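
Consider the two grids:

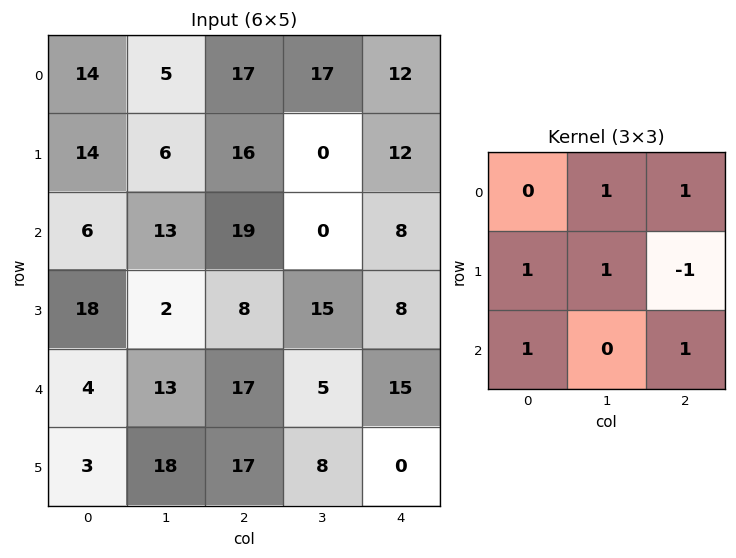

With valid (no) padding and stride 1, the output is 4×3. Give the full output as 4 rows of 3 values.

Output[0,0]: The receptive field on the input at this output position is [14 5 17 / 14 6 16 / 6 13 19]. Elementwise product with the kernel and sum: 5·1 + 17·1 + 14·1 + 6·1 + 16·-1 + 6·1 + 19·1.
Output[0,1]: The receptive field on the input at this output position is [5 17 17 / 6 16 0 / 13 19 0]. Elementwise product with the kernel and sum: 17·1 + 17·1 + 6·1 + 16·1 + 0·-1 + 13·1 + 0·1.

51 69 60
48 65 39
65 32 55
30 74 47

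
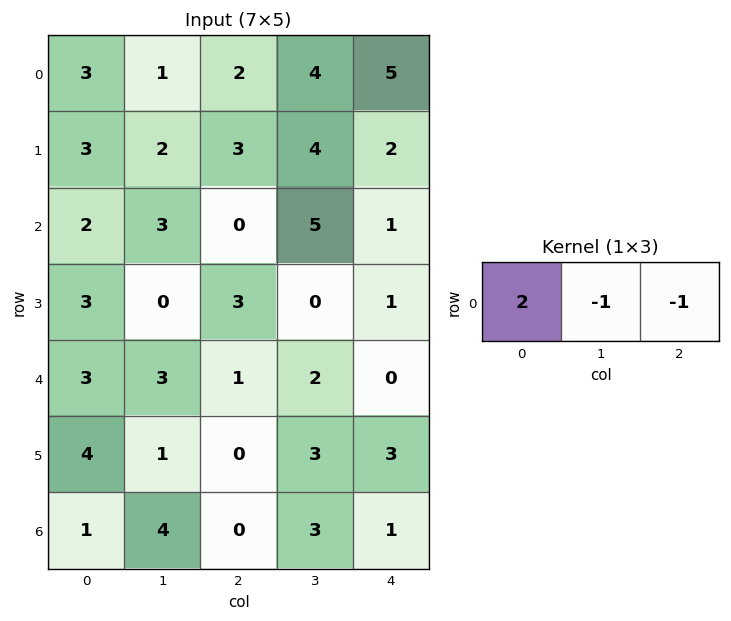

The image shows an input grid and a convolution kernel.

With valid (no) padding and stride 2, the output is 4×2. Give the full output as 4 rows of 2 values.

Output[0,0]: The receptive field on the input at this output position is [3 1 2]. Elementwise product with the kernel and sum: 3·2 + 1·-1 + 2·-1.

3 -5
1 -6
2 0
-2 -4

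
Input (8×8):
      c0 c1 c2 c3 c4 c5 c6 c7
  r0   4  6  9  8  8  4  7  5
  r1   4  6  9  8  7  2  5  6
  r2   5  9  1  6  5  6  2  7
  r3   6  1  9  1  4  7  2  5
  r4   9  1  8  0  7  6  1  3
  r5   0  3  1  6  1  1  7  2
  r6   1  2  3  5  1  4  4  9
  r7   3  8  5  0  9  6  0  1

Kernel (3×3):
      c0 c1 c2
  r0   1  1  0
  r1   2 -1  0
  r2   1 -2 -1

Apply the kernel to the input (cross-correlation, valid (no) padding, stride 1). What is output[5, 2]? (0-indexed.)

The receptive field on the input at this output position is [1 6 1 / 3 5 1 / 5 0 9]. Elementwise product with the kernel and sum: 1·1 + 6·1 + 3·2 + 5·-1 + 5·1 + 0·-2 + 9·-1.

4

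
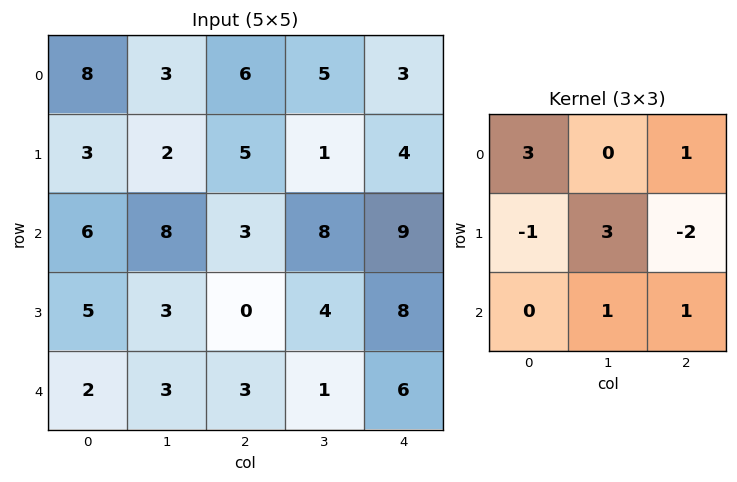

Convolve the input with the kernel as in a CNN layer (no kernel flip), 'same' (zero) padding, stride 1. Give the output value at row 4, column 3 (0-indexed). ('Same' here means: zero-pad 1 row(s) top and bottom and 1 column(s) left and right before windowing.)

-4

The receptive field on the zero-padded input at this output position is [0 4 8 / 3 1 6 / 0 0 0]. Elementwise product with the kernel and sum: 0·3 + 8·1 + 3·-1 + 1·3 + 6·-2 + 0·1 + 0·1.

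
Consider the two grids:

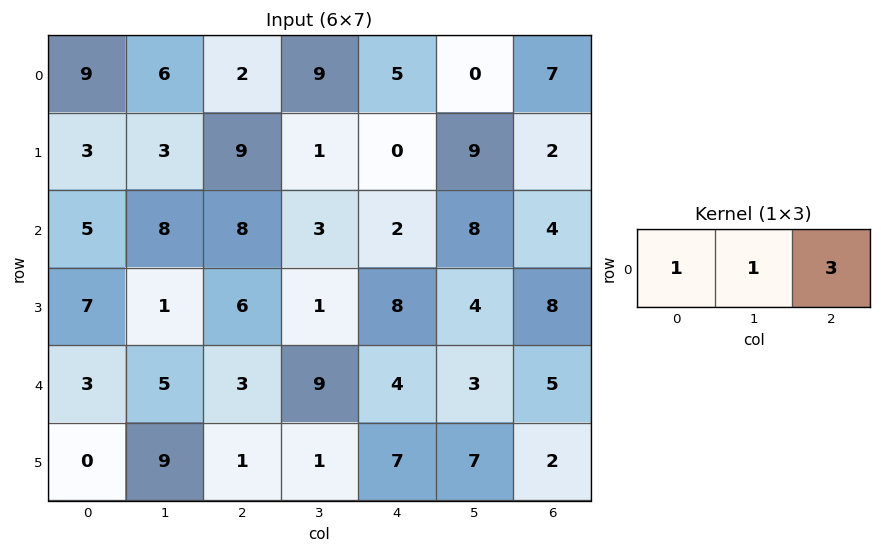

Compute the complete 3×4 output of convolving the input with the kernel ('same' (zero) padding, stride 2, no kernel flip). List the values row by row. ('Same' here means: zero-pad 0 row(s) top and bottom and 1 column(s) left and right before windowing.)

27 35 14 7
29 25 29 12
18 35 22 8

Output[0,0]: The receptive field on the zero-padded input at this output position is [0 9 6]. Elementwise product with the kernel and sum: 0·1 + 9·1 + 6·3.
Output[0,1]: The receptive field on the zero-padded input at this output position is [6 2 9]. Elementwise product with the kernel and sum: 6·1 + 2·1 + 9·3.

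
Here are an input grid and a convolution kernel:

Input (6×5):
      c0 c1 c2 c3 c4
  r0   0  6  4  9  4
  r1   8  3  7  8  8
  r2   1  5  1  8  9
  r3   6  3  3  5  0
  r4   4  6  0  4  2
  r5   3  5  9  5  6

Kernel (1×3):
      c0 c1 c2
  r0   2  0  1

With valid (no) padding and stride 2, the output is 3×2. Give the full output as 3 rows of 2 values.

4 12
3 11
8 2

Output[0,0]: The receptive field on the input at this output position is [0 6 4]. Elementwise product with the kernel and sum: 0·2 + 4·1.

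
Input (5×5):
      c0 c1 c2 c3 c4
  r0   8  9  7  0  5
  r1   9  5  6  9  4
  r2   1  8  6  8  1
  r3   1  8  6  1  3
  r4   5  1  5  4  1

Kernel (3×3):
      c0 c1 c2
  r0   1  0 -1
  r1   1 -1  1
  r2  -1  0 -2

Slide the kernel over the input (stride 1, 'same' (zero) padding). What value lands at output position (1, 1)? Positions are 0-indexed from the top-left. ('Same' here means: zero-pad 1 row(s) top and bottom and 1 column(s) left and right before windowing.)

-2

The receptive field on the zero-padded input at this output position is [8 9 7 / 9 5 6 / 1 8 6]. Elementwise product with the kernel and sum: 8·1 + 7·-1 + 9·1 + 5·-1 + 6·1 + 1·-1 + 6·-2.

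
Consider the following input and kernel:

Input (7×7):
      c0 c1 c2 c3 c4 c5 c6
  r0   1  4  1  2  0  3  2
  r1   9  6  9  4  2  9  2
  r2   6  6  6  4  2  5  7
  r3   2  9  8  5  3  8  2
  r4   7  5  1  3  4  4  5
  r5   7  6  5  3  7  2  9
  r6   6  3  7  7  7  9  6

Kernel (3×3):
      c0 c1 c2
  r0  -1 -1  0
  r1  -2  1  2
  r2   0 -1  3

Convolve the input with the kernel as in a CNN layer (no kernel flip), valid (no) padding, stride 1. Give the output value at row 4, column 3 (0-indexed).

18

The receptive field on the input at this output position is [3 4 4 / 3 7 2 / 7 7 9]. Elementwise product with the kernel and sum: 3·-1 + 4·-1 + 3·-2 + 7·1 + 2·2 + 7·-1 + 9·3.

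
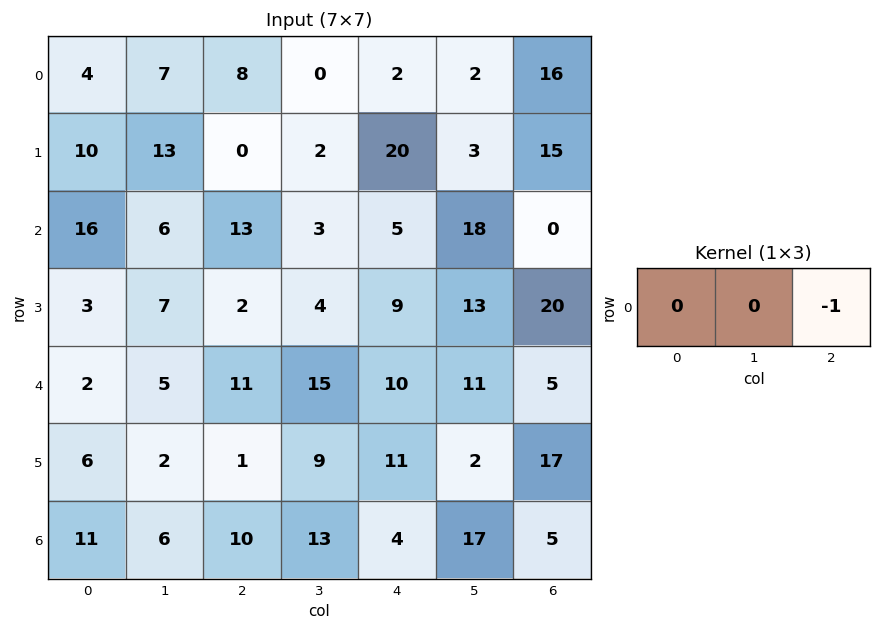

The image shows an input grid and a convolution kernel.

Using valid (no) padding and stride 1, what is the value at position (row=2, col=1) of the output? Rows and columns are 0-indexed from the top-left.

-3

The receptive field on the input at this output position is [6 13 3]. Elementwise product with the kernel and sum: 3·-1.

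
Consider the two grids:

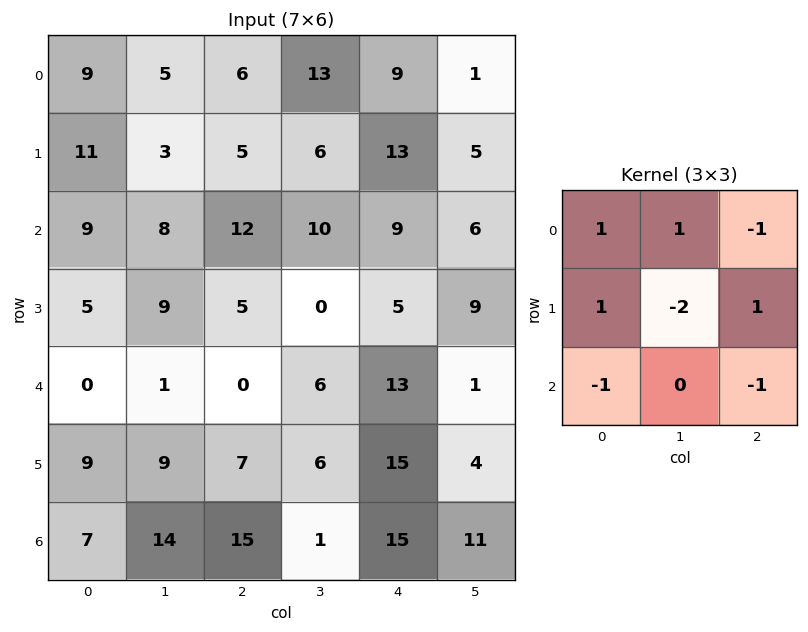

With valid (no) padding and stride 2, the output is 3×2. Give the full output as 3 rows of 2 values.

Output[0,0]: The receptive field on the input at this output position is [9 5 6 / 11 3 5 / 9 8 12]. Elementwise product with the kernel and sum: 9·1 + 5·1 + 6·-1 + 11·1 + 3·-2 + 5·1 + 9·-1 + 12·-1.
Output[0,1]: The receptive field on the input at this output position is [6 13 9 / 5 6 13 / 12 10 9]. Elementwise product with the kernel and sum: 6·1 + 13·1 + 9·-1 + 5·1 + 6·-2 + 13·1 + 12·-1 + 9·-1.

-3 -5
-3 10
-23 -27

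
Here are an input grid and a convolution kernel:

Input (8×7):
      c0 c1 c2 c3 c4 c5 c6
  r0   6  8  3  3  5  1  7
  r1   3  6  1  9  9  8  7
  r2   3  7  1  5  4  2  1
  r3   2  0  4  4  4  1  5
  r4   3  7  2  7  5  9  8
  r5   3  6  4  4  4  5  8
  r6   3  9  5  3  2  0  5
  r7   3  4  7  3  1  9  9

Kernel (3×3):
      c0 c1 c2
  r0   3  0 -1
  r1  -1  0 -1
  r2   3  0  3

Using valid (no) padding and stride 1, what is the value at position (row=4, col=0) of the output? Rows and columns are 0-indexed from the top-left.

The receptive field on the input at this output position is [3 7 2 / 3 6 4 / 3 9 5]. Elementwise product with the kernel and sum: 3·3 + 2·-1 + 3·-1 + 4·-1 + 3·3 + 5·3.

24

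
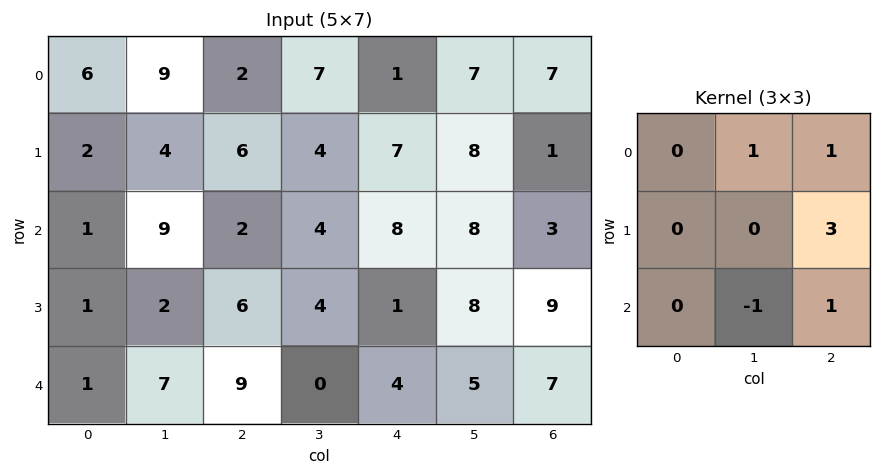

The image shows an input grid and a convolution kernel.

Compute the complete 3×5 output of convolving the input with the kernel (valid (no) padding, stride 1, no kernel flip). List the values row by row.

22 23 33 32 12
20 20 32 46 19
31 9 19 41 40

Output[0,0]: The receptive field on the input at this output position is [6 9 2 / 2 4 6 / 1 9 2]. Elementwise product with the kernel and sum: 9·1 + 2·1 + 6·3 + 9·-1 + 2·1.
Output[0,1]: The receptive field on the input at this output position is [9 2 7 / 4 6 4 / 9 2 4]. Elementwise product with the kernel and sum: 2·1 + 7·1 + 4·3 + 2·-1 + 4·1.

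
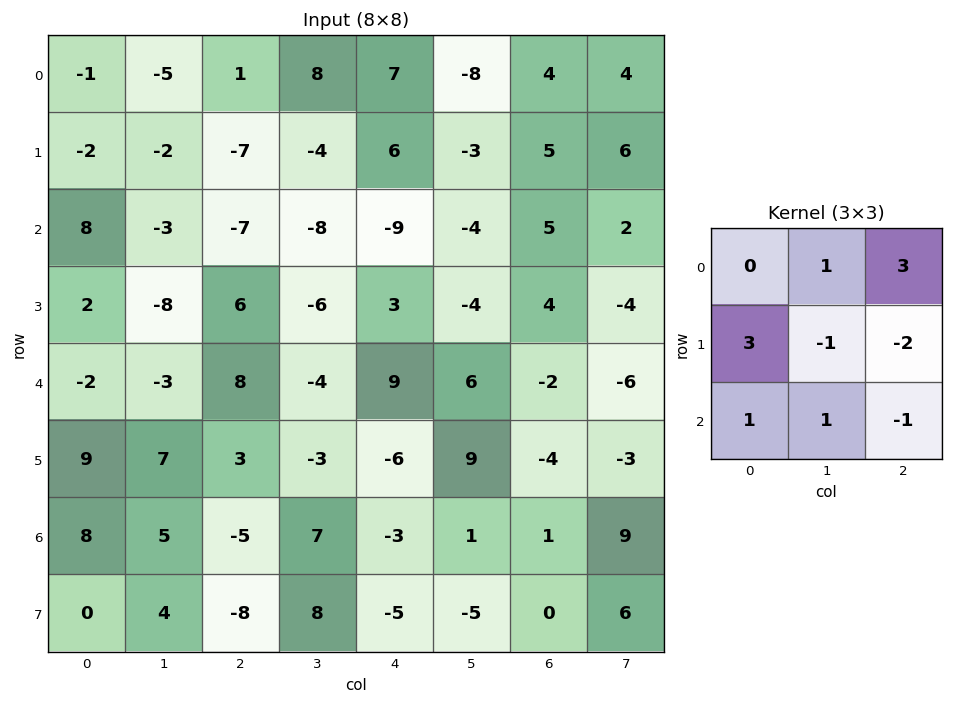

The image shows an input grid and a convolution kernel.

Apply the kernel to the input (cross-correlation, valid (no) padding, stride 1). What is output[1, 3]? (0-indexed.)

-9

The receptive field on the input at this output position is [-4 6 -3 / -8 -9 -4 / -6 3 -4]. Elementwise product with the kernel and sum: 6·1 + -3·3 + -8·3 + -9·-1 + -4·-2 + -6·1 + 3·1 + -4·-1.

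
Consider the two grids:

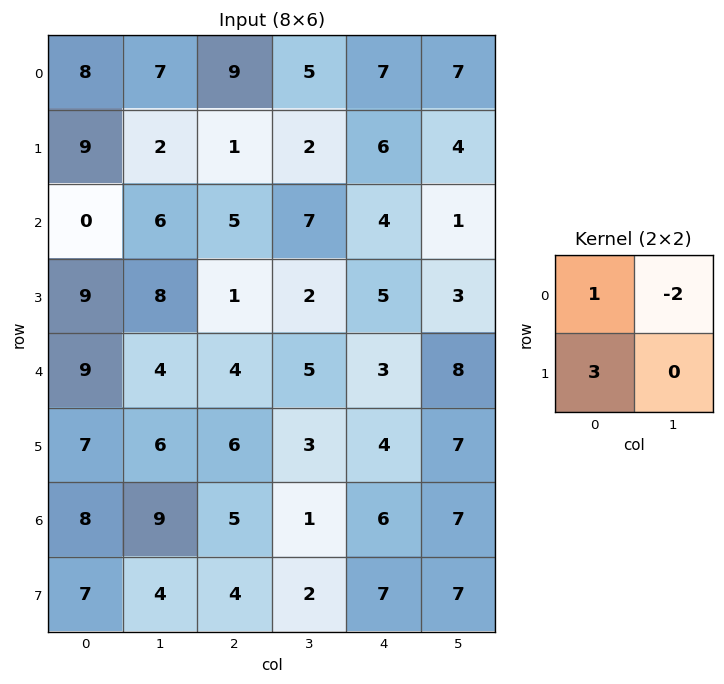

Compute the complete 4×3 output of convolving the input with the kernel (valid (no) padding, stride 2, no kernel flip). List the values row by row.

Output[0,0]: The receptive field on the input at this output position is [8 7 / 9 2]. Elementwise product with the kernel and sum: 8·1 + 7·-2 + 9·3.

21 2 11
15 -6 17
22 12 -1
11 15 13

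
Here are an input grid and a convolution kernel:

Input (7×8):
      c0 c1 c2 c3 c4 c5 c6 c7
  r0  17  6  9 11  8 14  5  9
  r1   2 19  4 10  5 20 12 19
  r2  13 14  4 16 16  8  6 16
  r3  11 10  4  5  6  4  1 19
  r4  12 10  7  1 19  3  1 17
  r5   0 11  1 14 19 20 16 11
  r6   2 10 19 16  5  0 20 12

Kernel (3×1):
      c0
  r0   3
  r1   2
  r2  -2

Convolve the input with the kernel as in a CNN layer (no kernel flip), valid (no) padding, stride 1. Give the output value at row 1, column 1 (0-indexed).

65

The receptive field on the input at this output position is [19 / 14 / 10]. Elementwise product with the kernel and sum: 19·3 + 14·2 + 10·-2.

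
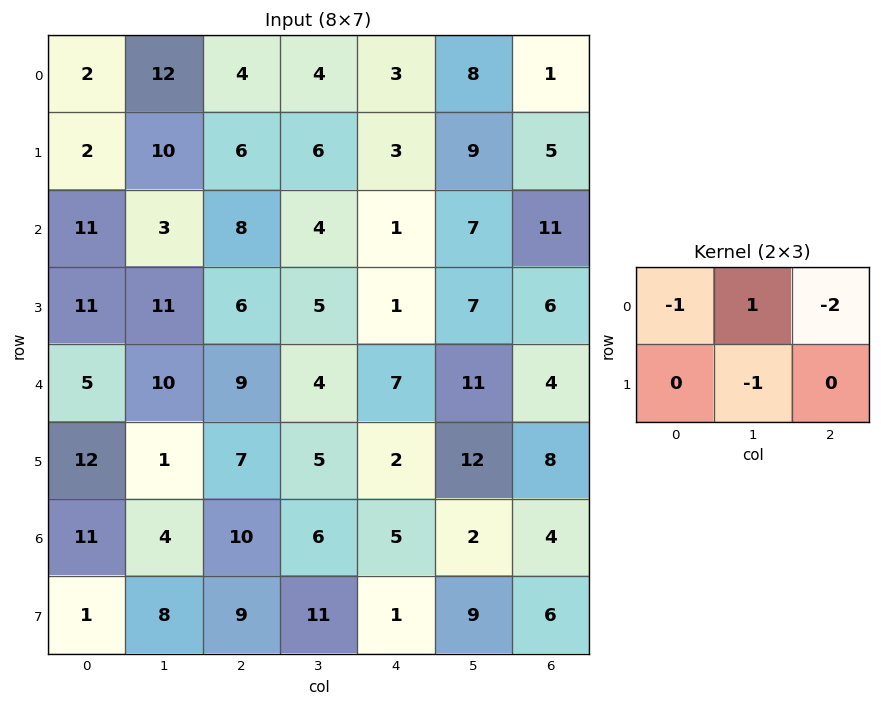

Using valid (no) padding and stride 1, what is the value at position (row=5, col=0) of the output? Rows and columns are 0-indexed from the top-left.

-29

The receptive field on the input at this output position is [12 1 7 / 11 4 10]. Elementwise product with the kernel and sum: 12·-1 + 1·1 + 7·-2 + 4·-1.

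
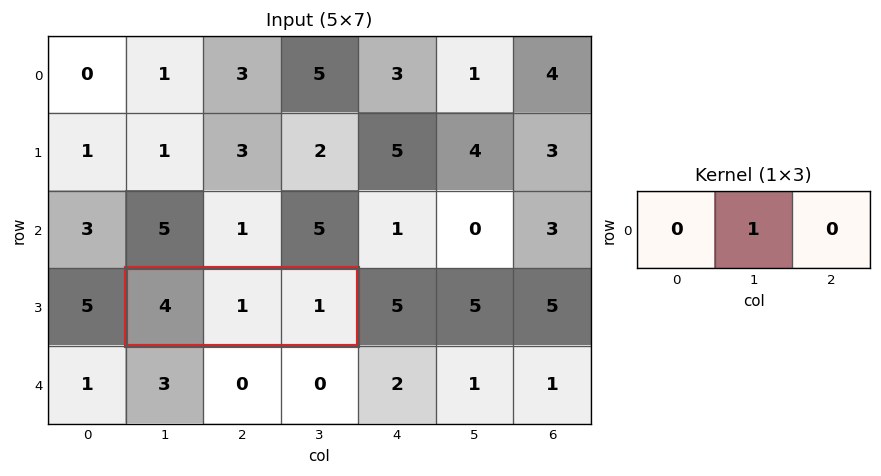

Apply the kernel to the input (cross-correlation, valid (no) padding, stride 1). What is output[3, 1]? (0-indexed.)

The receptive field on the input at this output position is [4 1 1]. Elementwise product with the kernel and sum: 1·1.

1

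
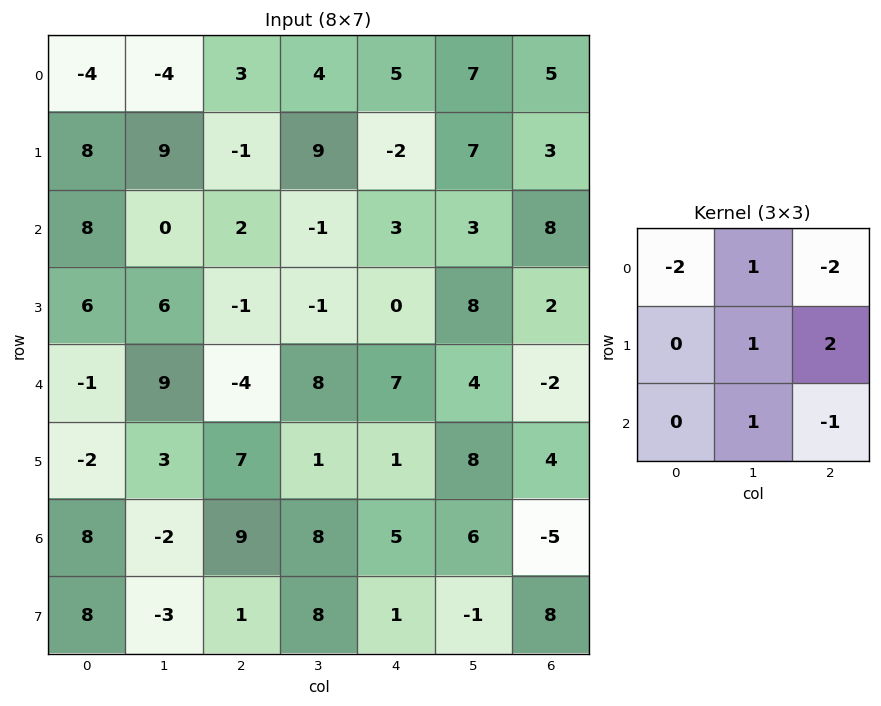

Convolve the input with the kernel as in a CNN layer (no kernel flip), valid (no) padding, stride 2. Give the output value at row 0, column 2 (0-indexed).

-5

The receptive field on the input at this output position is [5 7 5 / -2 7 3 / 3 3 8]. Elementwise product with the kernel and sum: 5·-2 + 7·1 + 5·-2 + 7·1 + 3·2 + 3·1 + 8·-1.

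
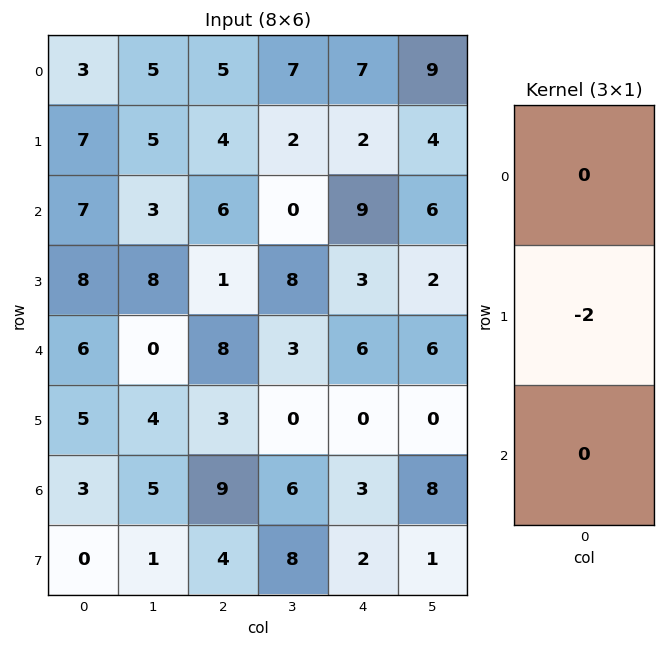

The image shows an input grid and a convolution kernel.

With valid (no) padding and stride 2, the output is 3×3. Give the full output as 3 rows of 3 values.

-14 -8 -4
-16 -2 -6
-10 -6 0

Output[0,0]: The receptive field on the input at this output position is [3 / 7 / 7]. Elementwise product with the kernel and sum: 7·-2.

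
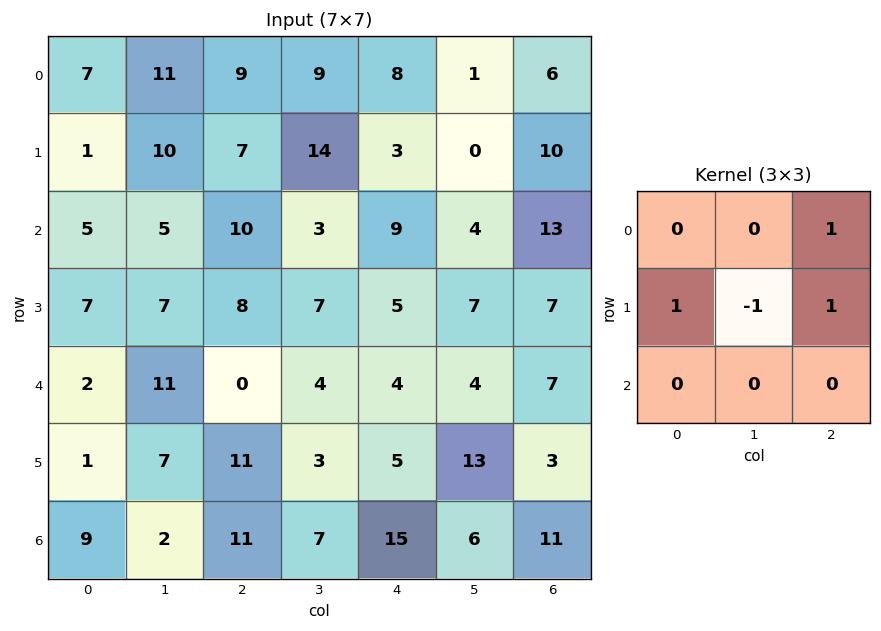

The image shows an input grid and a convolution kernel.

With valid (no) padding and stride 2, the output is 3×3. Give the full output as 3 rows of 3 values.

Output[0,0]: The receptive field on the input at this output position is [7 11 9 / 1 10 7 / 5 5 10]. Elementwise product with the kernel and sum: 9·1 + 1·1 + 10·-1 + 7·1.
Output[0,1]: The receptive field on the input at this output position is [9 9 8 / 7 14 3 / 10 3 9]. Elementwise product with the kernel and sum: 8·1 + 7·1 + 14·-1 + 3·1.

7 4 19
18 15 18
5 17 2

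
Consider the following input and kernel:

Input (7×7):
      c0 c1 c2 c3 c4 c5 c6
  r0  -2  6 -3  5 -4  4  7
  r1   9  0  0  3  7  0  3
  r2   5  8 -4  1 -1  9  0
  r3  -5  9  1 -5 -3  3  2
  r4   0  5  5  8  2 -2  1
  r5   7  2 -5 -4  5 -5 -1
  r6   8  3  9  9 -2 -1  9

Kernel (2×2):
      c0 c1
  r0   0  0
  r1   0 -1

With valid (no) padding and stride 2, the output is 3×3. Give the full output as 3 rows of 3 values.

Output[0,0]: The receptive field on the input at this output position is [-2 6 / 9 0]. Elementwise product with the kernel and sum: 0·-1.

0 -3 0
-9 5 -3
-2 4 5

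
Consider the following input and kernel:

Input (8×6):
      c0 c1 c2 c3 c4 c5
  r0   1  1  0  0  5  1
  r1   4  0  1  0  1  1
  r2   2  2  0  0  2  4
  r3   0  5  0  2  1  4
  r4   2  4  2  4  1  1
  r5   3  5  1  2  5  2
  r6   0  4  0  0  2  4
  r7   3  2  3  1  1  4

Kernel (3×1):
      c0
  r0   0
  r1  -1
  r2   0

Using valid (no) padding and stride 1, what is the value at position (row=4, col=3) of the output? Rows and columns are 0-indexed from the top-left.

The receptive field on the input at this output position is [4 / 2 / 0]. Elementwise product with the kernel and sum: 2·-1.

-2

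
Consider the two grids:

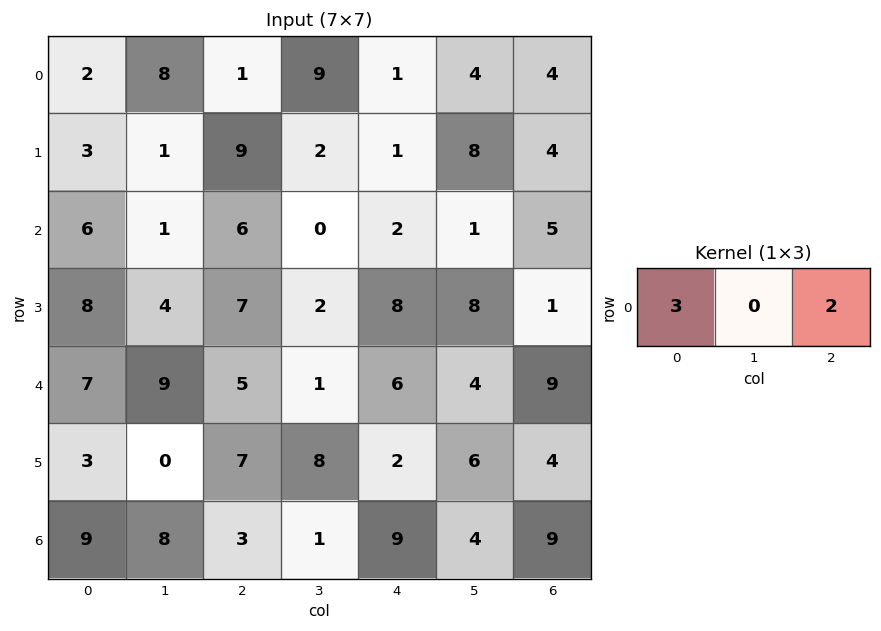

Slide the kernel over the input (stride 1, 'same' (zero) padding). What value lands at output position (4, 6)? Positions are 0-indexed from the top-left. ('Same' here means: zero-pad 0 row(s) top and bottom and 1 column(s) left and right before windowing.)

12

The receptive field on the zero-padded input at this output position is [4 9 0]. Elementwise product with the kernel and sum: 4·3 + 0·2.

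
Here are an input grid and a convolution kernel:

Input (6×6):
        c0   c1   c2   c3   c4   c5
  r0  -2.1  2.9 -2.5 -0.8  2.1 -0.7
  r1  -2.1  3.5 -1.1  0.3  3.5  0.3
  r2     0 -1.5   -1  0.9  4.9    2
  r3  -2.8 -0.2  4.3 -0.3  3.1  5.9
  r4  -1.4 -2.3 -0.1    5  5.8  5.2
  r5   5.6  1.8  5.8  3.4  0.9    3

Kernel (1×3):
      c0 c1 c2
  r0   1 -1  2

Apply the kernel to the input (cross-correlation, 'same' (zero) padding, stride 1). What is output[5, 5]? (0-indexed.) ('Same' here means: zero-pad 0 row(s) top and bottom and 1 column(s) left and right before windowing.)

-2.1

The receptive field on the zero-padded input at this output position is [0.9 3 0]. Elementwise product with the kernel and sum: 0.9·1 + 3·-1 + 0·2.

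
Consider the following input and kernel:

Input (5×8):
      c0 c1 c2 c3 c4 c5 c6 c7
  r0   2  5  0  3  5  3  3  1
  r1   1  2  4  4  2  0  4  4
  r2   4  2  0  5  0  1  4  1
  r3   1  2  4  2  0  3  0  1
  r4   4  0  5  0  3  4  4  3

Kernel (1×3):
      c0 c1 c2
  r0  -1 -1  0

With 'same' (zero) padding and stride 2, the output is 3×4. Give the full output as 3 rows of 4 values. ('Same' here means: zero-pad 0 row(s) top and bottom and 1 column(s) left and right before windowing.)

-2 -5 -8 -6
-4 -2 -5 -5
-4 -5 -3 -8

Output[0,0]: The receptive field on the zero-padded input at this output position is [0 2 5]. Elementwise product with the kernel and sum: 0·-1 + 2·-1.
Output[0,1]: The receptive field on the zero-padded input at this output position is [5 0 3]. Elementwise product with the kernel and sum: 5·-1 + 0·-1.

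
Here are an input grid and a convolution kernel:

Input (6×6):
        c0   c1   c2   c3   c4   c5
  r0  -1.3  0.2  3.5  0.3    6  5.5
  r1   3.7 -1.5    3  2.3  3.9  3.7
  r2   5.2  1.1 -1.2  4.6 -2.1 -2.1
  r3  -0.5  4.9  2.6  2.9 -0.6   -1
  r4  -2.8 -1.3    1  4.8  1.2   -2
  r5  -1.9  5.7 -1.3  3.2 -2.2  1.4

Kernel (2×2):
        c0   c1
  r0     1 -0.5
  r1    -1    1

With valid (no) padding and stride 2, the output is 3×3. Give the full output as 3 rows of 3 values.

-6.6 2.65 3.05
10.05 -3.2 -1.45
5.45 3.1 5.8

Output[0,0]: The receptive field on the input at this output position is [-1.3 0.2 / 3.7 -1.5]. Elementwise product with the kernel and sum: -1.3·1 + 0.2·-0.5 + 3.7·-1 + -1.5·1.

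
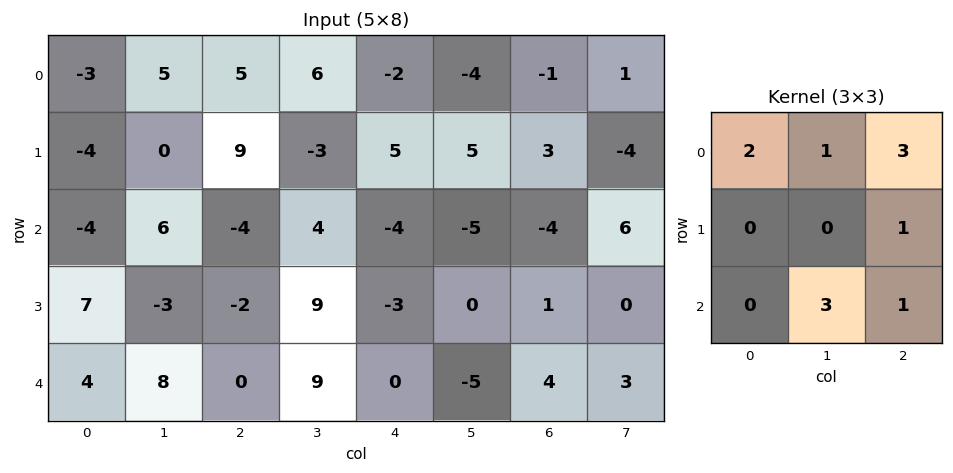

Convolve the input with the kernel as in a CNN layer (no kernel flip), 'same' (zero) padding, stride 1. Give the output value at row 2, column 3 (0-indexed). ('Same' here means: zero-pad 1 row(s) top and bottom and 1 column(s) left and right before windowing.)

The receptive field on the zero-padded input at this output position is [9 -3 5 / -4 4 -4 / -2 9 -3]. Elementwise product with the kernel and sum: 9·2 + -3·1 + 5·3 + -4·1 + 9·3 + -3·1.

50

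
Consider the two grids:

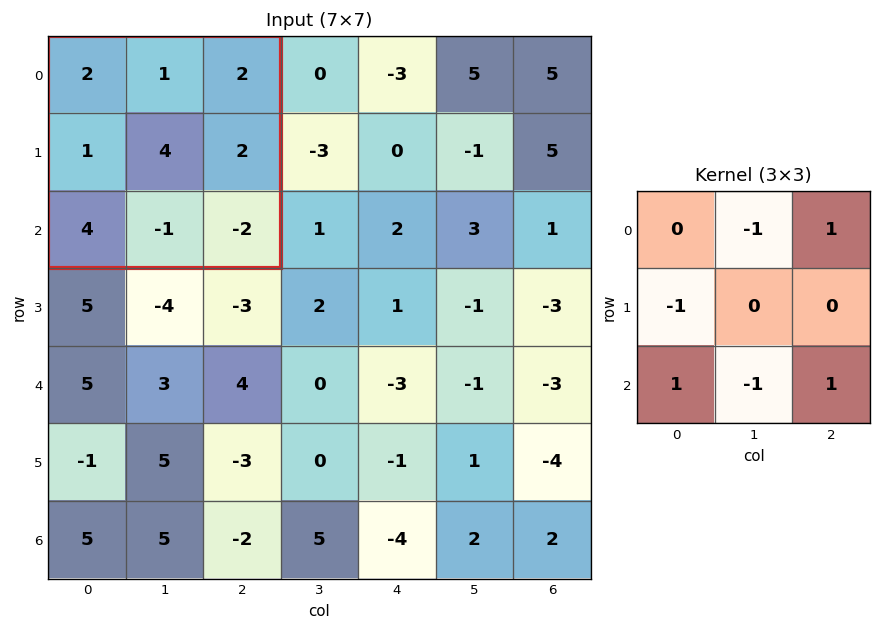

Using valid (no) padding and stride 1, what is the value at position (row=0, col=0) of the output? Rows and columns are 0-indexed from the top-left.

3

The receptive field on the input at this output position is [2 1 2 / 1 4 2 / 4 -1 -2]. Elementwise product with the kernel and sum: 1·-1 + 2·1 + 1·-1 + 4·1 + -1·-1 + -2·1.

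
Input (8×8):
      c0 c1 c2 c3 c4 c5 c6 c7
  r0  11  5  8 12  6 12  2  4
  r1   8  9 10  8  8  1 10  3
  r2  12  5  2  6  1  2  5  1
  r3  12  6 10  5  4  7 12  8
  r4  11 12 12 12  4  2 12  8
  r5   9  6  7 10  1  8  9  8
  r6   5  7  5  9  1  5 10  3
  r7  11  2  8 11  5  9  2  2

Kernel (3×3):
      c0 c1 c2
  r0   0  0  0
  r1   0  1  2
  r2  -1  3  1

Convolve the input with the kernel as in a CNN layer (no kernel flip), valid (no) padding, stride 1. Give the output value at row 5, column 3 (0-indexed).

The receptive field on the input at this output position is [10 1 8 / 9 1 5 / 11 5 9]. Elementwise product with the kernel and sum: 1·1 + 5·2 + 11·-1 + 5·3 + 9·1.

24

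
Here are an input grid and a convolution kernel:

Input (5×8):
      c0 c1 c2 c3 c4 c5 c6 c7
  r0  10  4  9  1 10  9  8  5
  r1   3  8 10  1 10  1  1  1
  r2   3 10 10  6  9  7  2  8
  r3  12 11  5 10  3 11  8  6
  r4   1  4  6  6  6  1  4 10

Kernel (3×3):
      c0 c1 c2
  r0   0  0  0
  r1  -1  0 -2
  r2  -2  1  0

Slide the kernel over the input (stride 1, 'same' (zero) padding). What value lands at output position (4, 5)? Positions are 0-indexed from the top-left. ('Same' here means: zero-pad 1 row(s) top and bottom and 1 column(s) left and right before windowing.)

The receptive field on the zero-padded input at this output position is [3 11 8 / 6 1 4 / 0 0 0]. Elementwise product with the kernel and sum: 6·-1 + 4·-2 + 0·-2 + 0·1.

-14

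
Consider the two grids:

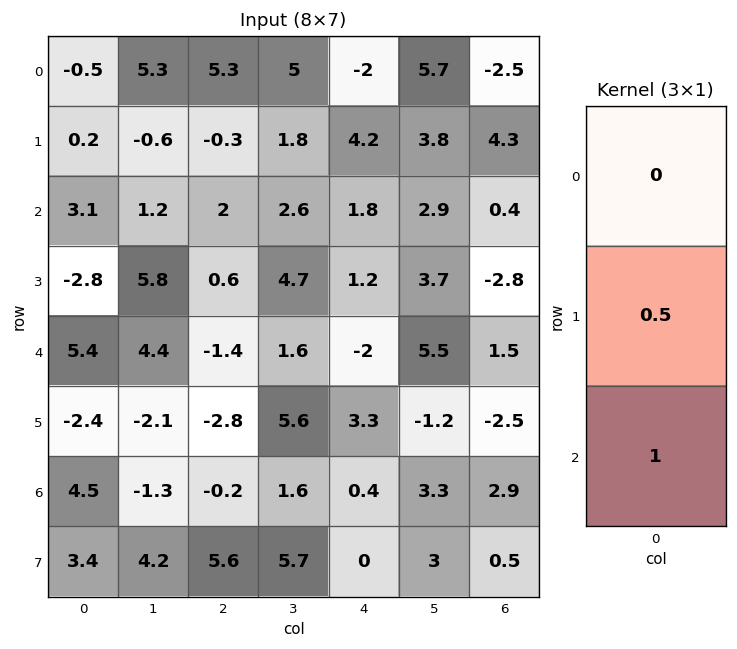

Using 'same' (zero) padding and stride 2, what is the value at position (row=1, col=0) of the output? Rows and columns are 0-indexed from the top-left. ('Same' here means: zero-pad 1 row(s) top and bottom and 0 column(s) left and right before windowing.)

The receptive field on the zero-padded input at this output position is [0.2 / 3.1 / -2.8]. Elementwise product with the kernel and sum: 3.1·0.5 + -2.8·1.

-1.25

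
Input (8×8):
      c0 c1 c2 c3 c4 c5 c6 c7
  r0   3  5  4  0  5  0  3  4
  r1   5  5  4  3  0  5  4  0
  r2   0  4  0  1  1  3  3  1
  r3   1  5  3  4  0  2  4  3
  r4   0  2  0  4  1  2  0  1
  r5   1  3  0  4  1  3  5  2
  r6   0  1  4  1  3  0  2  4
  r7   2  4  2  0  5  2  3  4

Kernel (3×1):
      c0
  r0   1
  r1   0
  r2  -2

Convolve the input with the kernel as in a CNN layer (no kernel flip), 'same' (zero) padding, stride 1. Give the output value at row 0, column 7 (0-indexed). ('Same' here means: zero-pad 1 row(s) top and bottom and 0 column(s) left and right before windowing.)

0

The receptive field on the zero-padded input at this output position is [0 / 4 / 0]. Elementwise product with the kernel and sum: 0·1 + 0·-2.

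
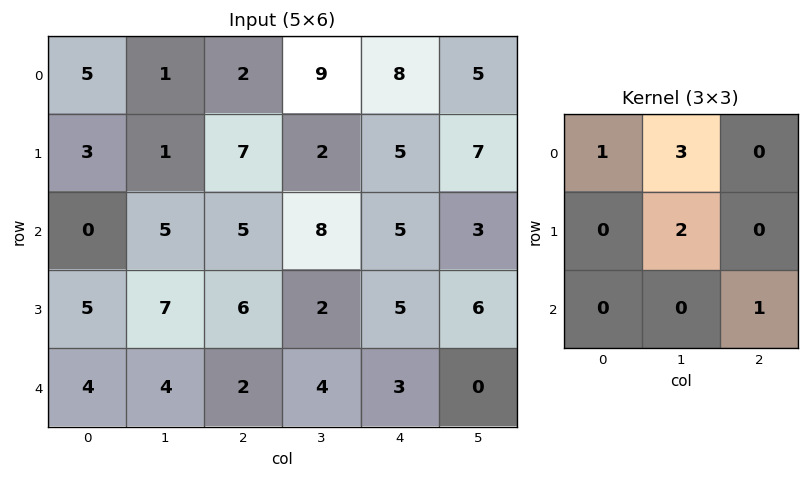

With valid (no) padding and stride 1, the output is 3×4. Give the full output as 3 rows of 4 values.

15 29 38 46
22 34 34 33
31 36 36 33

Output[0,0]: The receptive field on the input at this output position is [5 1 2 / 3 1 7 / 0 5 5]. Elementwise product with the kernel and sum: 5·1 + 1·3 + 1·2 + 5·1.
Output[0,1]: The receptive field on the input at this output position is [1 2 9 / 1 7 2 / 5 5 8]. Elementwise product with the kernel and sum: 1·1 + 2·3 + 7·2 + 8·1.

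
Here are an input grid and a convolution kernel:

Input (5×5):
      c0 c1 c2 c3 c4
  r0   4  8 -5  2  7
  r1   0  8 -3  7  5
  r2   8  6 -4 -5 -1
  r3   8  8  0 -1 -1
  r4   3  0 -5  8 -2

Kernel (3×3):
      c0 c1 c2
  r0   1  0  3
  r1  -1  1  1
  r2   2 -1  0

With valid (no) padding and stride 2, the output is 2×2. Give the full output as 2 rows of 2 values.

Output[0,0]: The receptive field on the input at this output position is [4 8 -5 / 0 8 -3 / 8 6 -4]. Elementwise product with the kernel and sum: 4·1 + -5·3 + 0·-1 + 8·1 + -3·1 + 8·2 + 6·-1.

4 28
2 -27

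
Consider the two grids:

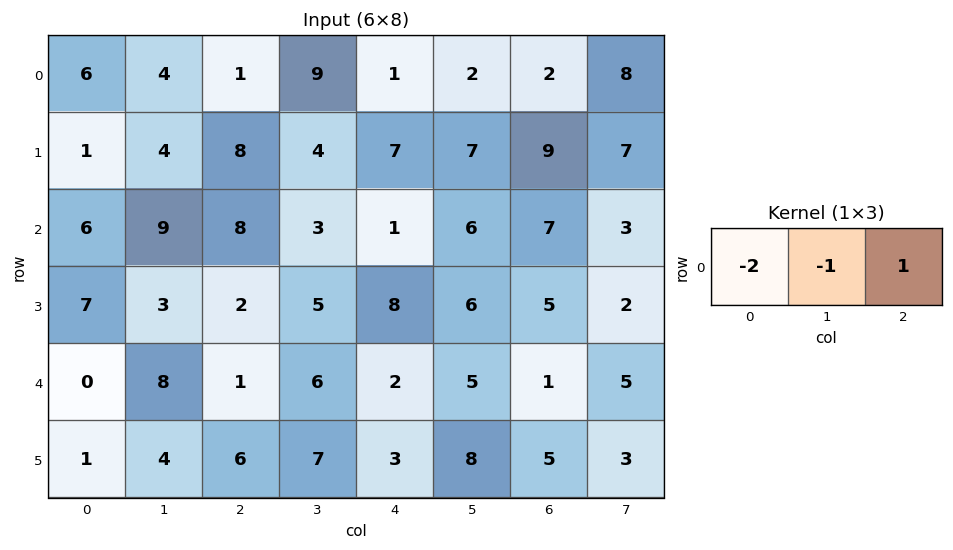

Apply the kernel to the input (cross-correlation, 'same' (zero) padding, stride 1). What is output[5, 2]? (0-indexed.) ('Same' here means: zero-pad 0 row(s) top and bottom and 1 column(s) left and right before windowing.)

The receptive field on the zero-padded input at this output position is [4 6 7]. Elementwise product with the kernel and sum: 4·-2 + 6·-1 + 7·1.

-7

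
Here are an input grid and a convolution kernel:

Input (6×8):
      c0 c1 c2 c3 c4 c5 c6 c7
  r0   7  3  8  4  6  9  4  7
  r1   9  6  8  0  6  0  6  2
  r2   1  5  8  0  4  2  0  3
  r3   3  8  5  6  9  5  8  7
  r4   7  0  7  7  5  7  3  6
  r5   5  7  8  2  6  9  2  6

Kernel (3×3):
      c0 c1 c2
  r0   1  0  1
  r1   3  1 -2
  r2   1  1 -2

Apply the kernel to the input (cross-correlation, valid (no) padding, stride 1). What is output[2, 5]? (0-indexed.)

The receptive field on the input at this output position is [2 0 3 / 5 8 7 / 7 3 6]. Elementwise product with the kernel and sum: 2·1 + 3·1 + 5·3 + 8·1 + 7·-2 + 7·1 + 3·1 + 6·-2.

12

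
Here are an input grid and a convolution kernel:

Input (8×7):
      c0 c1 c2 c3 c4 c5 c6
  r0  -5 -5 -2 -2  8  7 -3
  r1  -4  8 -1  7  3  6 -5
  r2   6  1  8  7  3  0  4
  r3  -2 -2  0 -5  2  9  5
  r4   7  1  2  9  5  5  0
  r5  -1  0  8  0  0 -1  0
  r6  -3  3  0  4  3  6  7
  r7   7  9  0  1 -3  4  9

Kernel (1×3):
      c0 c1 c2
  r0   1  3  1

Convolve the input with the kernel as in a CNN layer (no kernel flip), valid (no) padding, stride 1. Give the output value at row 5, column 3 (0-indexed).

-1

The receptive field on the input at this output position is [0 0 -1]. Elementwise product with the kernel and sum: 0·1 + 0·3 + -1·1.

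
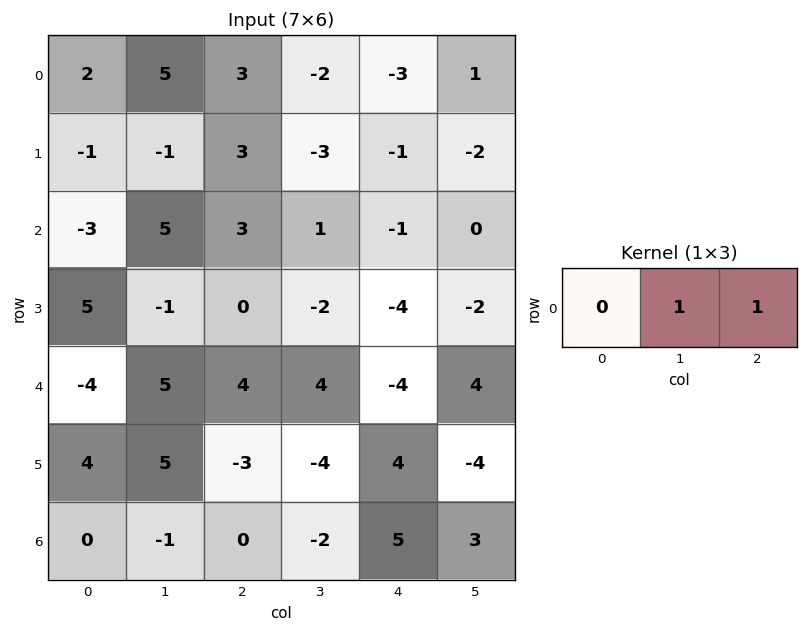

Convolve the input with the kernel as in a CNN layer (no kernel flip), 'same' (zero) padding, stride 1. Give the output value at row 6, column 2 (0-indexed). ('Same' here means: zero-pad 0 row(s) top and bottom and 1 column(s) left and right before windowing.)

-2

The receptive field on the zero-padded input at this output position is [-1 0 -2]. Elementwise product with the kernel and sum: 0·1 + -2·1.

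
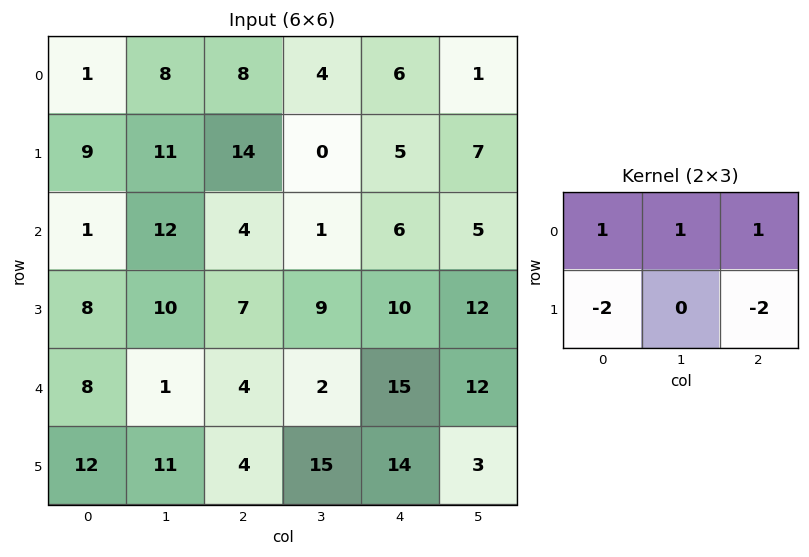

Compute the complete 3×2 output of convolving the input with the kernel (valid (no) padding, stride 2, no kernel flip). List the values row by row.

Output[0,0]: The receptive field on the input at this output position is [1 8 8 / 9 11 14]. Elementwise product with the kernel and sum: 1·1 + 8·1 + 8·1 + 9·-2 + 14·-2.
Output[0,1]: The receptive field on the input at this output position is [8 4 6 / 14 0 5]. Elementwise product with the kernel and sum: 8·1 + 4·1 + 6·1 + 14·-2 + 5·-2.

-29 -20
-13 -23
-19 -15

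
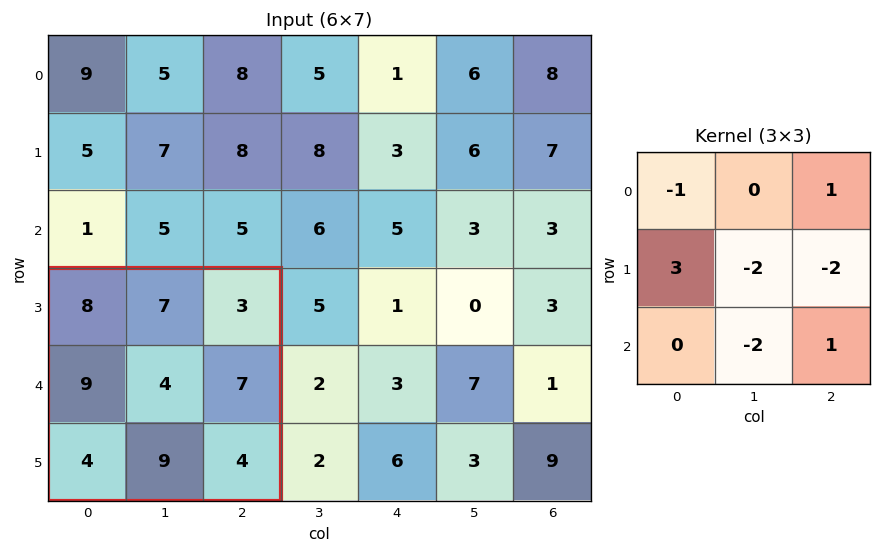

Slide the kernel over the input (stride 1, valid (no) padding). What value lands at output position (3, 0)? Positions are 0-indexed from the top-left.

-14

The receptive field on the input at this output position is [8 7 3 / 9 4 7 / 4 9 4]. Elementwise product with the kernel and sum: 8·-1 + 3·1 + 9·3 + 4·-2 + 7·-2 + 9·-2 + 4·1.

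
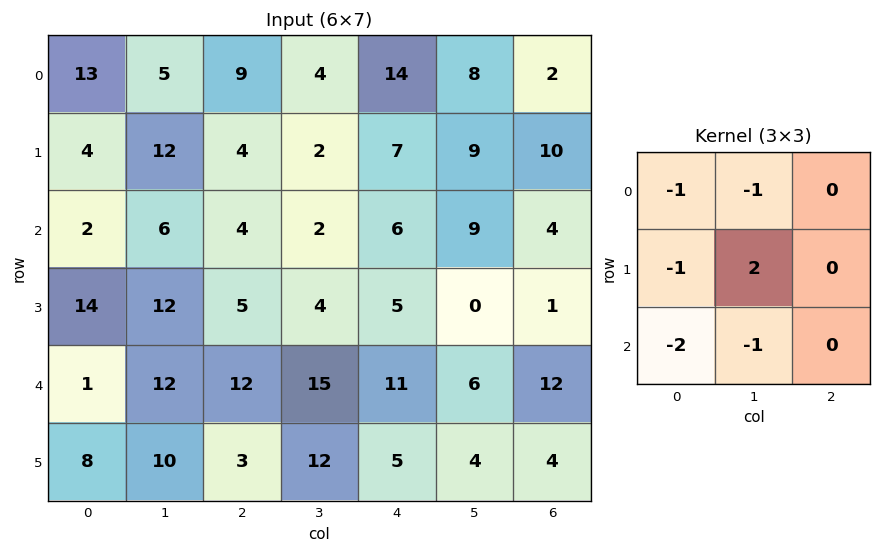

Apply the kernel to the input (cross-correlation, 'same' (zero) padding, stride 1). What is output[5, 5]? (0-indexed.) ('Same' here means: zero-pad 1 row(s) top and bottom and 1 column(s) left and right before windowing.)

-14

The receptive field on the zero-padded input at this output position is [11 6 12 / 5 4 4 / 0 0 0]. Elementwise product with the kernel and sum: 11·-1 + 6·-1 + 5·-1 + 4·2 + 0·-2 + 0·-1.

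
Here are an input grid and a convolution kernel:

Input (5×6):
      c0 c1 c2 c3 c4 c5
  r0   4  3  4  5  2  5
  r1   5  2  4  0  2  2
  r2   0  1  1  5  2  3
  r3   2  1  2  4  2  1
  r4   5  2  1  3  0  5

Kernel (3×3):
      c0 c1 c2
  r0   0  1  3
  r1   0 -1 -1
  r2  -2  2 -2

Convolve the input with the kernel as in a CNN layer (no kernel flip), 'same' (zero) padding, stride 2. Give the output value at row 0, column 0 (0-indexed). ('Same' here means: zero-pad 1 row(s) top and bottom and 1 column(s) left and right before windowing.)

The receptive field on the zero-padded input at this output position is [0 0 0 / 0 4 3 / 0 5 2]. Elementwise product with the kernel and sum: 0·1 + 0·3 + 4·-1 + 3·-1 + 0·-2 + 5·2 + 2·-2.

-1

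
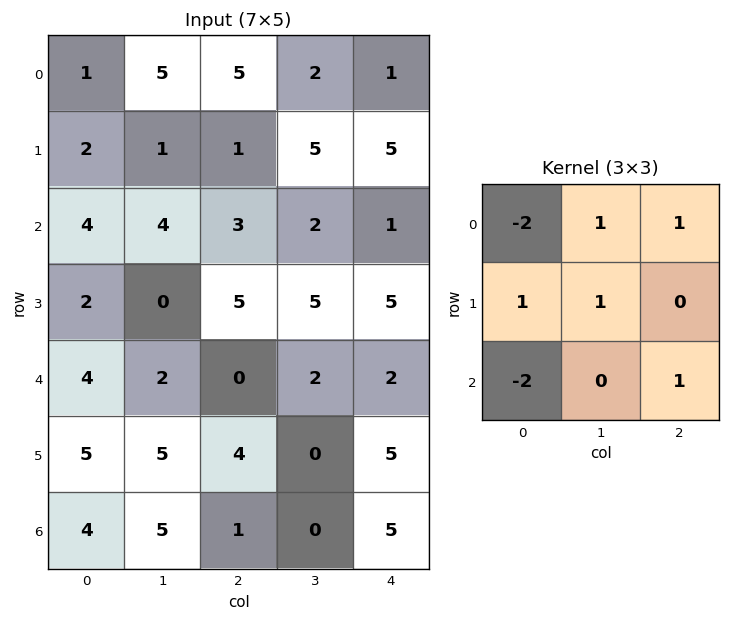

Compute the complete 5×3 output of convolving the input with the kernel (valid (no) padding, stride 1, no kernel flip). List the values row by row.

Output[0,0]: The receptive field on the input at this output position is [1 5 5 / 2 1 1 / 4 4 3]. Elementwise product with the kernel and sum: 1·-2 + 5·1 + 5·1 + 2·1 + 1·1 + 4·-2 + 3·1.
Output[0,1]: The receptive field on the input at this output position is [5 5 2 / 1 1 5 / 4 3 2]. Elementwise product with the kernel and sum: 5·-2 + 5·1 + 2·1 + 1·1 + 1·1 + 4·-2 + 2·1.

6 -7 -6
7 16 8
-7 0 9
1 2 -1
-3 -3 11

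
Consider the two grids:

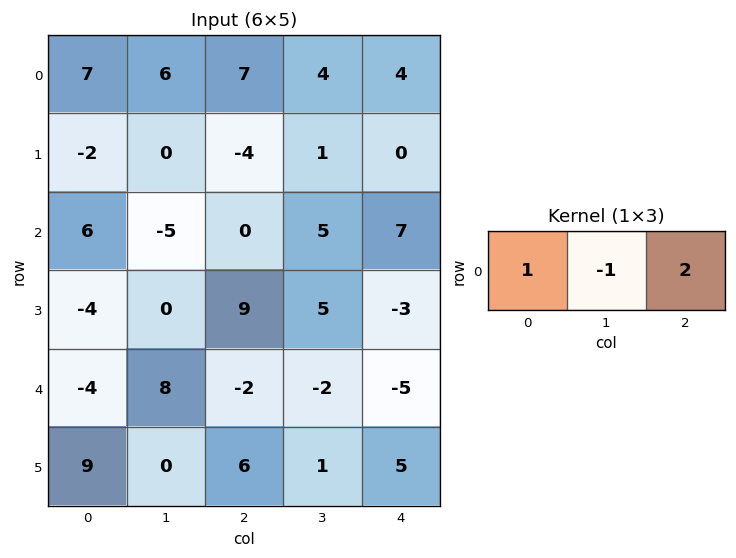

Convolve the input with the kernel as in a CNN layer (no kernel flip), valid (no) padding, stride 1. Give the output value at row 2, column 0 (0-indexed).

The receptive field on the input at this output position is [6 -5 0]. Elementwise product with the kernel and sum: 6·1 + -5·-1 + 0·2.

11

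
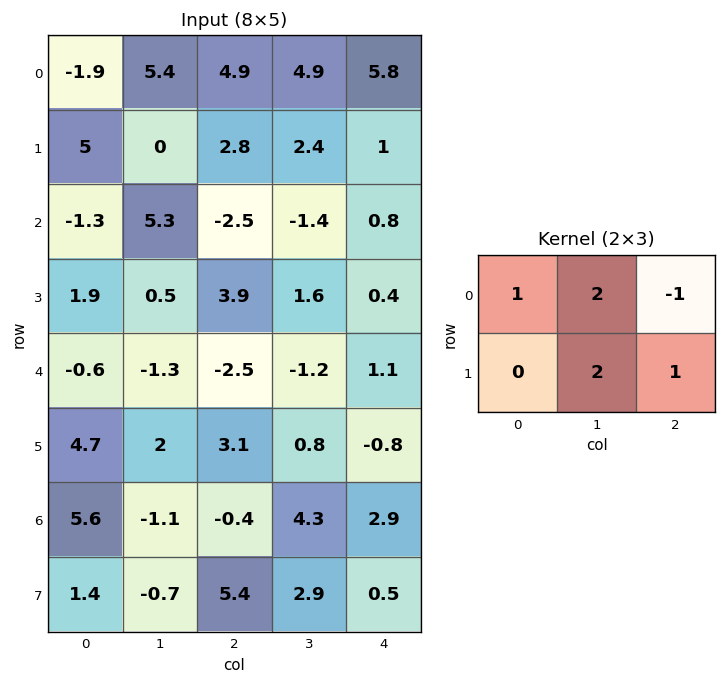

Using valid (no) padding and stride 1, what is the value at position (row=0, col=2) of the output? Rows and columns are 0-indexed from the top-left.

The receptive field on the input at this output position is [4.9 4.9 5.8 / 2.8 2.4 1]. Elementwise product with the kernel and sum: 4.9·1 + 4.9·2 + 5.8·-1 + 2.4·2 + 1·1.

14.7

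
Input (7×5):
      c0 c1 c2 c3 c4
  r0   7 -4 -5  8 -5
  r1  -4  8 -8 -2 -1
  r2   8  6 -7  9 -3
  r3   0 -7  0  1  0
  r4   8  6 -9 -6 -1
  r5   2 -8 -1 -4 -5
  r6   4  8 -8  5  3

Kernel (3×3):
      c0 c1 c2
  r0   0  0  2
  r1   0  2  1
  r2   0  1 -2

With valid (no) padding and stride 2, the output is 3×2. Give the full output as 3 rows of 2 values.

18 0
-4 -8
-11 -16

Output[0,0]: The receptive field on the input at this output position is [7 -4 -5 / -4 8 -8 / 8 6 -7]. Elementwise product with the kernel and sum: -5·2 + 8·2 + -8·1 + 6·1 + -7·-2.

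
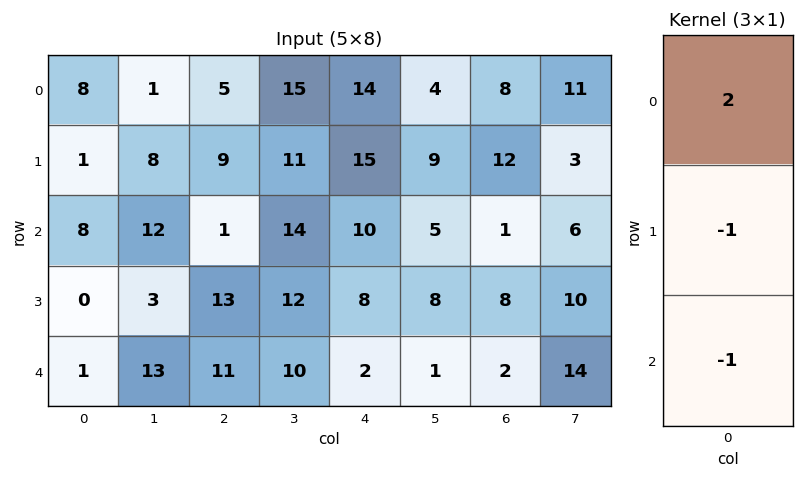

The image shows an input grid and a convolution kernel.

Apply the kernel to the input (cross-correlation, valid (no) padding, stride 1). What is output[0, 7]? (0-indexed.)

13

The receptive field on the input at this output position is [11 / 3 / 6]. Elementwise product with the kernel and sum: 11·2 + 3·-1 + 6·-1.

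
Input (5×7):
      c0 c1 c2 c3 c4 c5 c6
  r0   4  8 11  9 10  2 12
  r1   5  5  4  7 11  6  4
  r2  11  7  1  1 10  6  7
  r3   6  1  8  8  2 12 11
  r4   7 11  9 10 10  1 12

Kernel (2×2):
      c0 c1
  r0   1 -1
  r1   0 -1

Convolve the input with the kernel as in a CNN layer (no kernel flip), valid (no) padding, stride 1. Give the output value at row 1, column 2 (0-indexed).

The receptive field on the input at this output position is [4 7 / 1 1]. Elementwise product with the kernel and sum: 4·1 + 7·-1 + 1·-1.

-4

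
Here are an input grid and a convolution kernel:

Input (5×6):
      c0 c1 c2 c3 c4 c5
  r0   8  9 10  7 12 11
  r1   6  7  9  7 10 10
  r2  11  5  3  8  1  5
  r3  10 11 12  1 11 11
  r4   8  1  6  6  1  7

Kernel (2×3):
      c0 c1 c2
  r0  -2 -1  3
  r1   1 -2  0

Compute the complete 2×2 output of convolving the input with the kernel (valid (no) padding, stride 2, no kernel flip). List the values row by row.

Output[0,0]: The receptive field on the input at this output position is [8 9 10 / 6 7 9]. Elementwise product with the kernel and sum: 8·-2 + 9·-1 + 10·3 + 6·1 + 7·-2.

-3 4
-30 -1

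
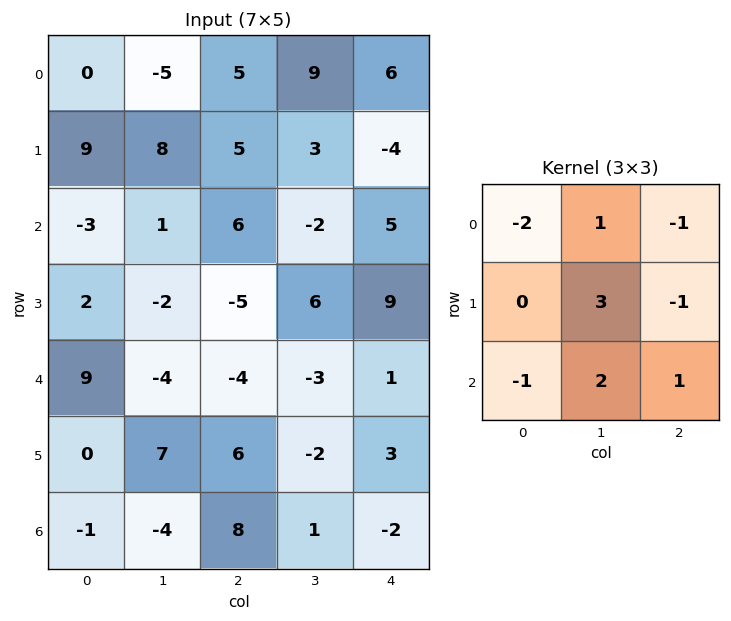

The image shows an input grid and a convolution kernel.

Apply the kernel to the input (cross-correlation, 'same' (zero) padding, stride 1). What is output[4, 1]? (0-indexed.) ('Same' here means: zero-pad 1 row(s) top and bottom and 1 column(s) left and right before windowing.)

11

The receptive field on the zero-padded input at this output position is [2 -2 -5 / 9 -4 -4 / 0 7 6]. Elementwise product with the kernel and sum: 2·-2 + -2·1 + -5·-1 + -4·3 + -4·-1 + 0·-1 + 7·2 + 6·1.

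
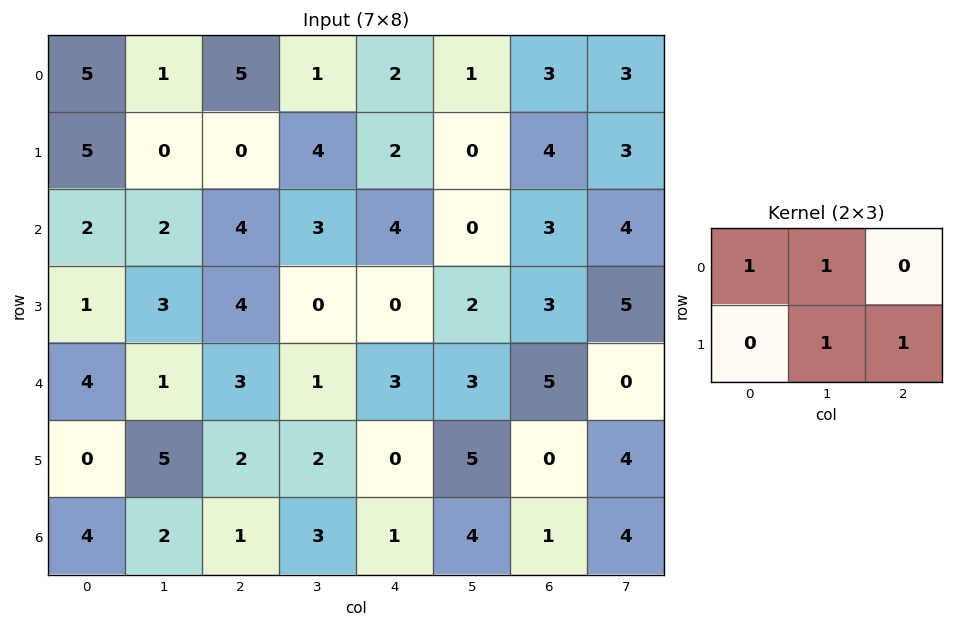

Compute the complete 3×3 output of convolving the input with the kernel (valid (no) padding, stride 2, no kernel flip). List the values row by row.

6 12 7
11 7 9
12 6 11

Output[0,0]: The receptive field on the input at this output position is [5 1 5 / 5 0 0]. Elementwise product with the kernel and sum: 5·1 + 1·1 + 0·1 + 0·1.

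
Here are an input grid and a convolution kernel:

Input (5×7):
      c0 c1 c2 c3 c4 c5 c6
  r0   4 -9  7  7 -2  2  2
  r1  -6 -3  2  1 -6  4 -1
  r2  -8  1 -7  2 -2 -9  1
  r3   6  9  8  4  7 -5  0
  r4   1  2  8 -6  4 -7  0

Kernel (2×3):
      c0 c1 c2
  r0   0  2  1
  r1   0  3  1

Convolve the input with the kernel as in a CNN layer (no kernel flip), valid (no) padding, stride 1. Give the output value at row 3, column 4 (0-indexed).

-31

The receptive field on the input at this output position is [7 -5 0 / 4 -7 0]. Elementwise product with the kernel and sum: -5·2 + 0·1 + -7·3 + 0·1.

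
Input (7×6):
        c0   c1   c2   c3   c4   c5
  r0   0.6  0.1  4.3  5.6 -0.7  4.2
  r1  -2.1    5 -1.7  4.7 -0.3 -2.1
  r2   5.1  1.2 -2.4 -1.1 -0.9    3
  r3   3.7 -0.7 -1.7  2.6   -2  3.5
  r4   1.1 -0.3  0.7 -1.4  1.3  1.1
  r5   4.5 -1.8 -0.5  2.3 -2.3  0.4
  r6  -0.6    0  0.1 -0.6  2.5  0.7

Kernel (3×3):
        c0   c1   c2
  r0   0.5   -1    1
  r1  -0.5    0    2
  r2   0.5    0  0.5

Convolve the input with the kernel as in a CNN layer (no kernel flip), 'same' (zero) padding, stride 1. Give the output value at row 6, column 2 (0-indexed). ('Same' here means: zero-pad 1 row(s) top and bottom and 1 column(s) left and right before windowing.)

The receptive field on the zero-padded input at this output position is [-1.8 -0.5 2.3 / 0 0.1 -0.6 / 0 0 0]. Elementwise product with the kernel and sum: -1.8·0.5 + -0.5·-1 + 2.3·1 + 0·-0.5 + -0.6·2 + 0·0.5 + 0·0.5.

0.7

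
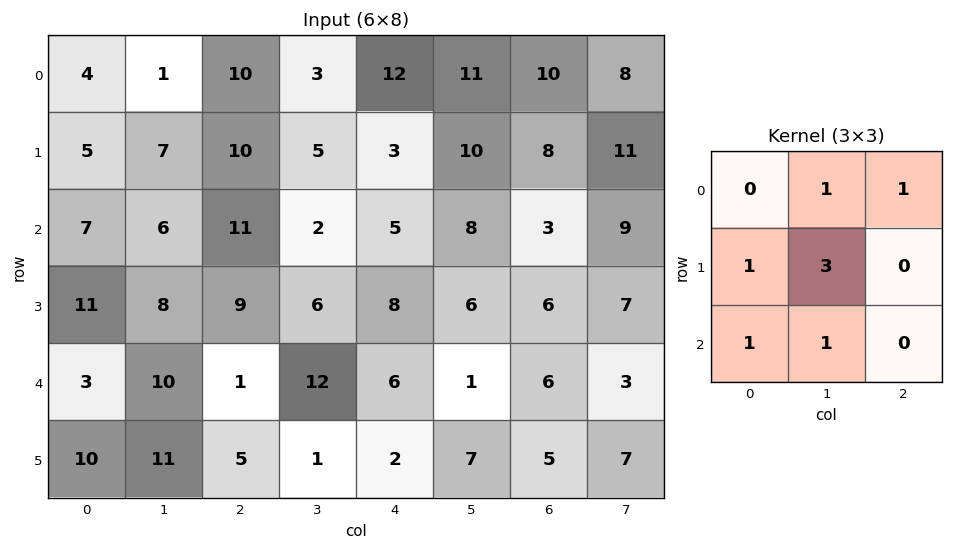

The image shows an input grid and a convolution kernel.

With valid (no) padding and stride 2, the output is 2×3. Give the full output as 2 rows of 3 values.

Output[0,0]: The receptive field on the input at this output position is [4 1 10 / 5 7 10 / 7 6 11]. Elementwise product with the kernel and sum: 1·1 + 10·1 + 5·1 + 7·3 + 7·1 + 6·1.

50 53 67
65 47 44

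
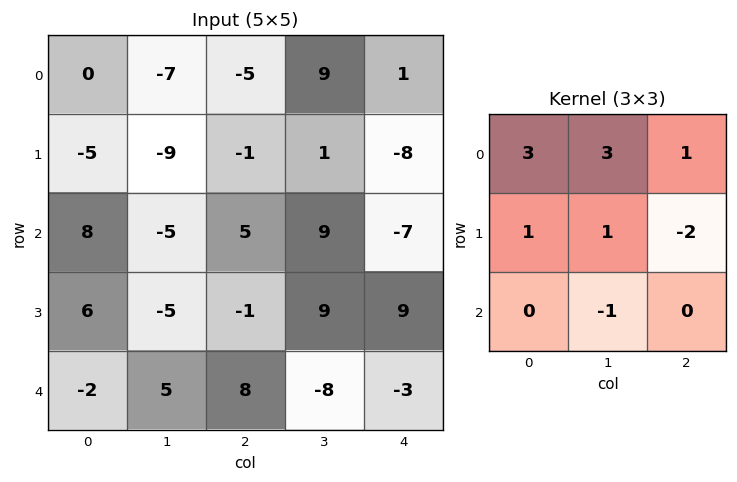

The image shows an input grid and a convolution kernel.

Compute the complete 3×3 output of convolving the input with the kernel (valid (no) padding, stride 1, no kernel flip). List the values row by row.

Output[0,0]: The receptive field on the input at this output position is [0 -7 -5 / -5 -9 -1 / 8 -5 5]. Elementwise product with the kernel and sum: 0·3 + -7·3 + -5·1 + -5·1 + -9·1 + -1·-2 + -5·-1.
Output[0,1]: The receptive field on the input at this output position is [-7 -5 9 / -9 -1 1 / -5 5 9]. Elementwise product with the kernel and sum: -7·3 + -5·3 + 9·1 + -9·1 + -1·1 + 1·-2 + 5·-1.

-33 -44 20
-45 -46 11
12 -23 33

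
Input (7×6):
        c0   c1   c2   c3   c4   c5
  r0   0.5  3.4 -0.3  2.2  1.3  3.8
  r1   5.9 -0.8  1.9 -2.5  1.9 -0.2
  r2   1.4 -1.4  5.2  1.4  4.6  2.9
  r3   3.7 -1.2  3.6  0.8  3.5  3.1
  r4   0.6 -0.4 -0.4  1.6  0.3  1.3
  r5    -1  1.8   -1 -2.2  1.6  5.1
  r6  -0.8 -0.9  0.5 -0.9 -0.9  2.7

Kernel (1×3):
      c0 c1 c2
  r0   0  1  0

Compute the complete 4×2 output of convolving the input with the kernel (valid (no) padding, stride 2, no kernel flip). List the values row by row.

3.4 2.2
-1.4 1.4
-0.4 1.6
-0.9 -0.9

Output[0,0]: The receptive field on the input at this output position is [0.5 3.4 -0.3]. Elementwise product with the kernel and sum: 3.4·1.
Output[0,1]: The receptive field on the input at this output position is [-0.3 2.2 1.3]. Elementwise product with the kernel and sum: 2.2·1.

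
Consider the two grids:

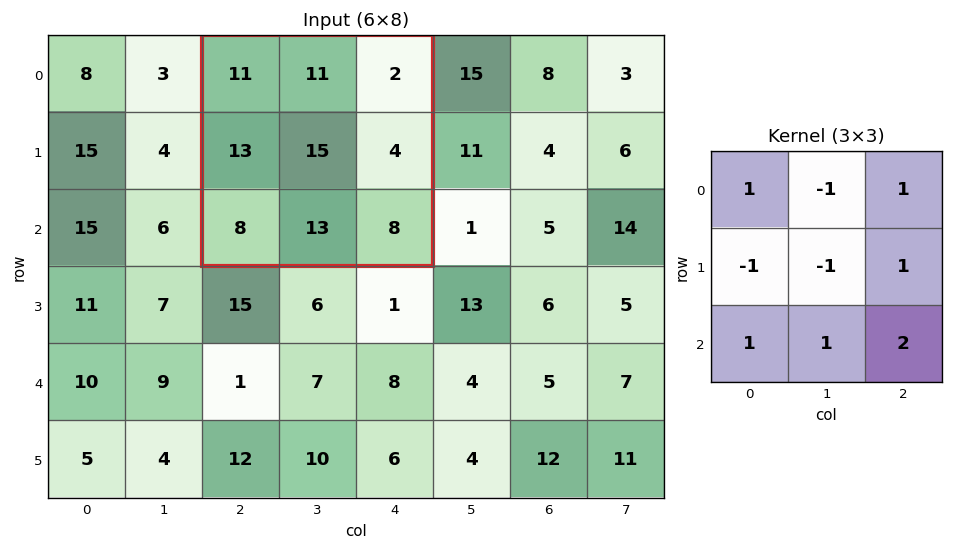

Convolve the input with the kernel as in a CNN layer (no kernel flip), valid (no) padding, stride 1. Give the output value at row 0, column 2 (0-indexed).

The receptive field on the input at this output position is [11 11 2 / 13 15 4 / 8 13 8]. Elementwise product with the kernel and sum: 11·1 + 11·-1 + 2·1 + 13·-1 + 15·-1 + 4·1 + 8·1 + 13·1 + 8·2.

15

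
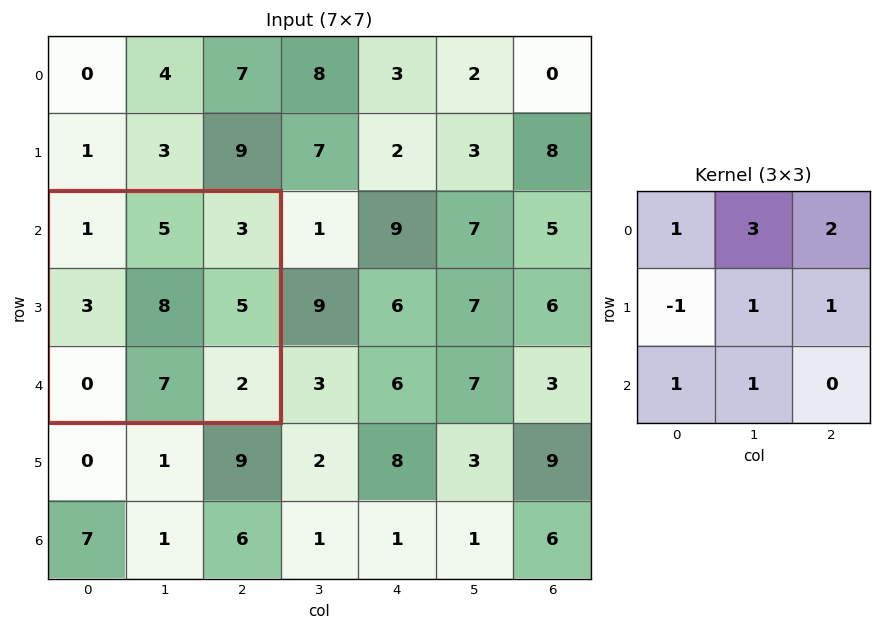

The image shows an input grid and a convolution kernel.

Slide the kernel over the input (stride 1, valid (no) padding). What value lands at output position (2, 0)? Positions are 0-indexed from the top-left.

39

The receptive field on the input at this output position is [1 5 3 / 3 8 5 / 0 7 2]. Elementwise product with the kernel and sum: 1·1 + 5·3 + 3·2 + 3·-1 + 8·1 + 5·1 + 0·1 + 7·1.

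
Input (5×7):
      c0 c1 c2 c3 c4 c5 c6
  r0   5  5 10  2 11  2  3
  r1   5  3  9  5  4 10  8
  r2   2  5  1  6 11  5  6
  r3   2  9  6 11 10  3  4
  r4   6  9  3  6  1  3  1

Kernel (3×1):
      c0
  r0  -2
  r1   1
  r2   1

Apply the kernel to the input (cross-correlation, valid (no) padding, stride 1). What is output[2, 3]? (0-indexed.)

The receptive field on the input at this output position is [6 / 11 / 6]. Elementwise product with the kernel and sum: 6·-2 + 11·1 + 6·1.

5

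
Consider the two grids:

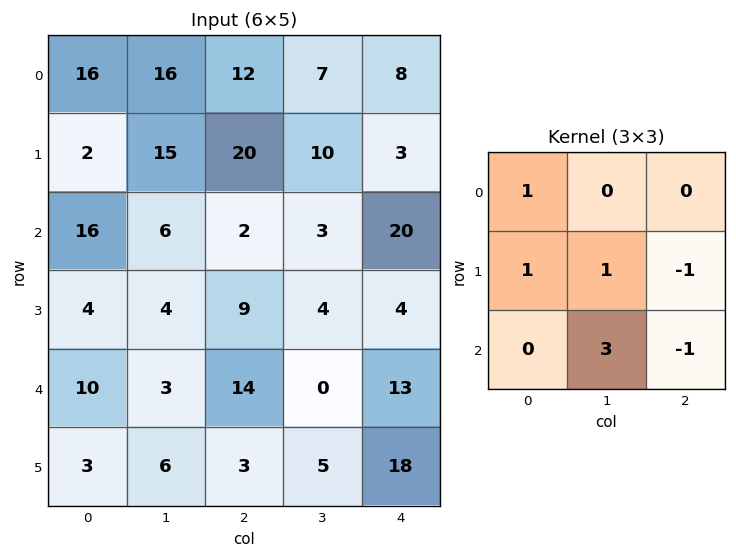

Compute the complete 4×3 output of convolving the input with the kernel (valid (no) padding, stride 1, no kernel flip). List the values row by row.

Output[0,0]: The receptive field on the input at this output position is [16 16 12 / 2 15 20 / 16 6 2]. Elementwise product with the kernel and sum: 16·1 + 2·1 + 15·1 + 20·-1 + 6·3 + 2·-1.

29 44 28
25 43 13
10 57 -2
18 25 7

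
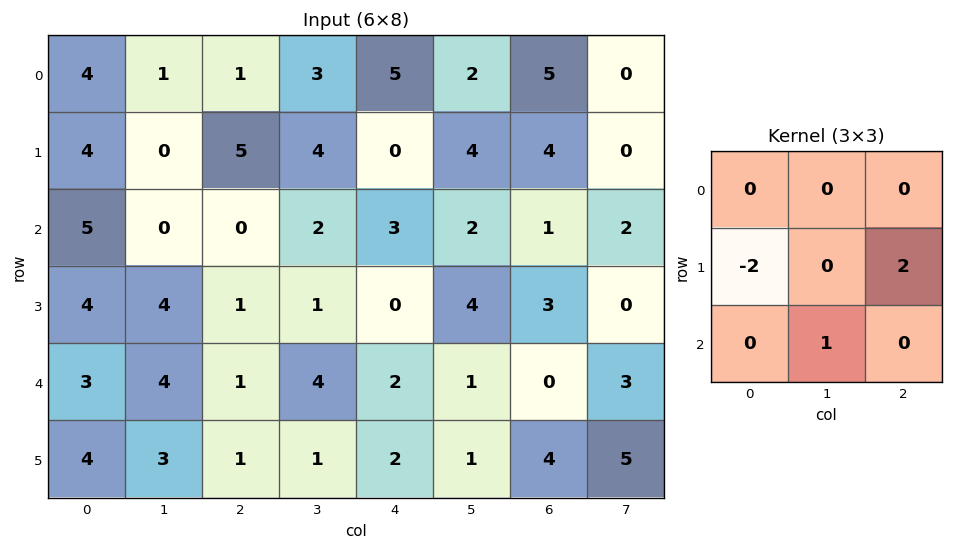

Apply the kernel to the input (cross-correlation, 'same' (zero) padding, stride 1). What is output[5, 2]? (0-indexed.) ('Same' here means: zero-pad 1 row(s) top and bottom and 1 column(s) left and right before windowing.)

-4

The receptive field on the zero-padded input at this output position is [4 1 4 / 3 1 1 / 0 0 0]. Elementwise product with the kernel and sum: 3·-2 + 1·2 + 0·1.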